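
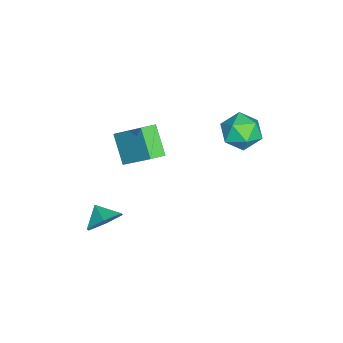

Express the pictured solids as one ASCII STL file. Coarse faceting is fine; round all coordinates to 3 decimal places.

solid 
facet normal -0.717 0.637 -0.283
outer loop
vertex -0.21 -1.009 2.879
vertex 0.8 -0.361 1.777
vertex -0.888 -2.417 1.431
endloop
endfacet
facet normal -0.620 -0.397 0.677
outer loop
vertex -0.3 -2.939 1.663
vertex -0.21 -1.009 2.879
vertex -0.888 -2.417 1.431
endloop
endfacet
facet normal -0.717 0.637 -0.283
outer loop
vertex -0.888 -2.417 1.431
vertex 0.8 -0.361 1.777
vertex 0.122 -1.769 0.329
endloop
endfacet
facet normal -0.318 -0.661 -0.680
outer loop
vertex 0.122 -1.769 0.329
vertex -0.3 -2.939 1.663
vertex -0.888 -2.417 1.431
endloop
endfacet
facet normal 0.318 0.661 0.680
outer loop
vertex -0.21 -1.009 2.879
vertex 1.388 -0.883 2.009
vertex 0.8 -0.361 1.777
endloop
endfacet
facet normal -0.620 -0.397 0.677
outer loop
vertex 0.378 -1.531 3.111
vertex -0.21 -1.009 2.879
vertex -0.3 -2.939 1.663
endloop
endfacet
facet normal 0.318 0.661 0.680
outer loop
vertex 0.378 -1.531 3.111
vertex 1.388 -0.883 2.009
vertex -0.21 -1.009 2.879
endloop
endfacet
facet normal 0.620 0.397 -0.677
outer loop
vertex 0.8 -0.361 1.777
vertex 1.388 -0.883 2.009
vertex 0.122 -1.769 0.329
endloop
endfacet
facet normal -0.318 -0.661 -0.680
outer loop
vertex 0.71 -2.291 0.561
vertex -0.3 -2.939 1.663
vertex 0.122 -1.769 0.329
endloop
endfacet
facet normal 0.620 0.397 -0.677
outer loop
vertex 0.122 -1.769 0.329
vertex 1.388 -0.883 2.009
vertex 0.71 -2.291 0.561
endloop
endfacet
facet normal 0.717 -0.637 0.283
outer loop
vertex 0.71 -2.291 0.561
vertex 0.378 -1.531 3.111
vertex -0.3 -2.939 1.663
endloop
endfacet
facet normal 0.717 -0.637 0.283
outer loop
vertex 1.388 -0.883 2.009
vertex 0.378 -1.531 3.111
vertex 0.71 -2.291 0.561
endloop
endfacet
facet normal -0.273 0.918 0.287
outer loop
vertex -2.275 3.388 0.687
vertex -3.198 3.002 1.043
vertex -2.357 3.05 1.69
endloop
endfacet
facet normal 0.434 0.842 0.319
outer loop
vertex -2.275 3.388 0.687
vertex -2.357 3.05 1.69
vertex -1.491 2.819 1.121
endloop
endfacet
facet normal 0.668 0.666 -0.333
outer loop
vertex -2.275 3.388 0.687
vertex -1.491 2.819 1.121
vertex -1.797 2.627 0.122
endloop
endfacet
facet normal 0.103 0.634 -0.767
outer loop
vertex -2.275 3.388 0.687
vertex -1.797 2.627 0.122
vertex -2.851 2.74 0.074
endloop
endfacet
facet normal -0.478 0.789 -0.385
outer loop
vertex -2.275 3.388 0.687
vertex -2.851 2.74 0.074
vertex -3.198 3.002 1.043
endloop
endfacet
facet normal 0.578 0.299 0.759
outer loop
vertex -1.491 2.819 1.121
vertex -2.357 3.05 1.69
vertex -1.929 2.08 1.746
endloop
endfacet
facet normal -0.568 0.421 0.707
outer loop
vertex -2.357 3.05 1.69
vertex -3.198 3.002 1.043
vertex -2.983 2.193 1.698
endloop
endfacet
facet normal -0.900 0.212 -0.380
outer loop
vertex -3.198 3.002 1.043
vertex -2.851 2.74 0.074
vertex -3.289 2.001 0.699
endloop
endfacet
facet normal 0.041 -0.039 -0.998
outer loop
vertex -2.851 2.74 0.074
vertex -1.797 2.627 0.122
vertex -2.423 1.77 0.13
endloop
endfacet
facet normal 0.955 0.015 -0.295
outer loop
vertex -1.797 2.627 0.122
vertex -1.491 2.819 1.121
vertex -1.582 1.818 0.777
endloop
endfacet
facet normal -0.103 -0.634 0.767
outer loop
vertex -2.505 1.432 1.133
vertex -1.929 2.08 1.746
vertex -2.983 2.193 1.698
endloop
endfacet
facet normal -0.668 -0.666 0.333
outer loop
vertex -2.505 1.432 1.133
vertex -2.983 2.193 1.698
vertex -3.289 2.001 0.699
endloop
endfacet
facet normal -0.434 -0.842 -0.319
outer loop
vertex -2.505 1.432 1.133
vertex -3.289 2.001 0.699
vertex -2.423 1.77 0.13
endloop
endfacet
facet normal 0.273 -0.918 -0.287
outer loop
vertex -2.505 1.432 1.133
vertex -2.423 1.77 0.13
vertex -1.582 1.818 0.777
endloop
endfacet
facet normal 0.478 -0.789 0.385
outer loop
vertex -2.505 1.432 1.133
vertex -1.582 1.818 0.777
vertex -1.929 2.08 1.746
endloop
endfacet
facet normal -0.041 0.039 0.998
outer loop
vertex -2.983 2.193 1.698
vertex -1.929 2.08 1.746
vertex -2.357 3.05 1.69
endloop
endfacet
facet normal -0.955 -0.015 0.295
outer loop
vertex -3.289 2.001 0.699
vertex -2.983 2.193 1.698
vertex -3.198 3.002 1.043
endloop
endfacet
facet normal -0.578 -0.299 -0.759
outer loop
vertex -2.423 1.77 0.13
vertex -3.289 2.001 0.699
vertex -2.851 2.74 0.074
endloop
endfacet
facet normal 0.568 -0.421 -0.707
outer loop
vertex -1.582 1.818 0.777
vertex -2.423 1.77 0.13
vertex -1.797 2.627 0.122
endloop
endfacet
facet normal 0.900 -0.212 0.380
outer loop
vertex -1.929 2.08 1.746
vertex -1.582 1.818 0.777
vertex -1.491 2.819 1.121
endloop
endfacet
facet normal 0.598 0.606 -0.525
outer loop
vertex 1.893 -3.709 -3.431
vertex 1.132 -3.074 -3.565
vertex 1.731 -2.976 -2.77
endloop
endfacet
facet normal 0.207 -0.630 0.749
outer loop
vertex 1.893 -3.709 -3.431
vertex 1.731 -2.976 -2.77
vertex 0.528 -3.686 -3.035
endloop
endfacet
facet normal 0.598 0.606 -0.525
outer loop
vertex 1.731 -2.976 -2.77
vertex 1.132 -3.074 -3.565
vertex 0.969 -2.341 -2.905
endloop
endfacet
facet normal -0.198 -0.030 0.980
outer loop
vertex 1.731 -2.976 -2.77
vertex 0.969 -2.341 -2.905
vertex 0.528 -3.686 -3.035
endloop
endfacet
facet normal 0.598 0.606 -0.525
outer loop
vertex 0.969 -2.341 -2.905
vertex 1.132 -3.074 -3.565
vertex 0.371 -2.44 -3.7
endloop
endfacet
facet normal -0.794 0.205 0.572
outer loop
vertex 0.969 -2.341 -2.905
vertex 0.371 -2.44 -3.7
vertex 0.528 -3.686 -3.035
endloop
endfacet
facet normal 0.598 0.605 -0.526
outer loop
vertex 0.371 -2.44 -3.7
vertex 1.132 -3.074 -3.565
vertex 0.533 -3.173 -4.36
endloop
endfacet
facet normal -0.985 -0.159 -0.065
outer loop
vertex 0.371 -2.44 -3.7
vertex 0.533 -3.173 -4.36
vertex 0.528 -3.686 -3.035
endloop
endfacet
facet normal 0.597 0.606 -0.525
outer loop
vertex 0.533 -3.173 -4.36
vertex 1.132 -3.074 -3.565
vertex 1.294 -3.807 -4.226
endloop
endfacet
facet normal -0.580 -0.759 -0.296
outer loop
vertex 0.533 -3.173 -4.36
vertex 1.294 -3.807 -4.226
vertex 0.528 -3.686 -3.035
endloop
endfacet
facet normal 0.598 0.606 -0.525
outer loop
vertex 1.294 -3.807 -4.226
vertex 1.132 -3.074 -3.565
vertex 1.893 -3.709 -3.431
endloop
endfacet
facet normal 0.015 -0.994 0.111
outer loop
vertex 1.294 -3.807 -4.226
vertex 1.893 -3.709 -3.431
vertex 0.528 -3.686 -3.035
endloop
endfacet

endsolid


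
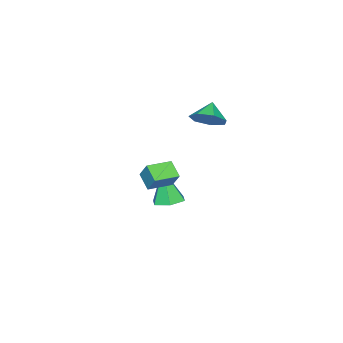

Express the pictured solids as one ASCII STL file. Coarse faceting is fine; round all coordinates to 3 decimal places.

solid 
facet normal 0.138 0.271 -0.952
outer loop
vertex 1.68 -0.801 -3.999
vertex 0.811 -0.442 -4.023
vertex 1.536 0.097 -3.764
endloop
endfacet
facet normal 0.869 0.010 0.495
outer loop
vertex 1.68 -0.801 -3.999
vertex 1.536 0.097 -3.764
vertex 0.509 -1.038 -1.937
endloop
endfacet
facet normal 0.138 0.272 -0.952
outer loop
vertex 1.536 0.097 -3.764
vertex 0.811 -0.442 -4.023
vertex 0.668 0.456 -3.787
endloop
endfacet
facet normal 0.287 0.733 0.617
outer loop
vertex 1.536 0.097 -3.764
vertex 0.668 0.456 -3.787
vertex 0.509 -1.038 -1.937
endloop
endfacet
facet normal 0.138 0.272 -0.952
outer loop
vertex 0.668 0.456 -3.787
vertex 0.811 -0.442 -4.023
vertex -0.057 -0.083 -4.046
endloop
endfacet
facet normal -0.630 0.630 0.454
outer loop
vertex 0.668 0.456 -3.787
vertex -0.057 -0.083 -4.046
vertex 0.509 -1.038 -1.937
endloop
endfacet
facet normal 0.138 0.272 -0.952
outer loop
vertex -0.057 -0.083 -4.046
vertex 0.811 -0.442 -4.023
vertex 0.087 -0.982 -4.282
endloop
endfacet
facet normal -0.965 -0.199 0.169
outer loop
vertex -0.057 -0.083 -4.046
vertex 0.087 -0.982 -4.282
vertex 0.509 -1.038 -1.937
endloop
endfacet
facet normal 0.138 0.272 -0.952
outer loop
vertex 0.087 -0.982 -4.282
vertex 0.811 -0.442 -4.023
vertex 0.955 -1.341 -4.259
endloop
endfacet
facet normal -0.383 -0.923 0.047
outer loop
vertex 0.087 -0.982 -4.282
vertex 0.955 -1.341 -4.259
vertex 0.509 -1.038 -1.937
endloop
endfacet
facet normal 0.139 0.272 -0.952
outer loop
vertex 0.955 -1.341 -4.259
vertex 0.811 -0.442 -4.023
vertex 1.68 -0.801 -3.999
endloop
endfacet
facet normal 0.535 -0.819 0.210
outer loop
vertex 0.955 -1.341 -4.259
vertex 1.68 -0.801 -3.999
vertex 0.509 -1.038 -1.937
endloop
endfacet
facet normal -0.874 0.479 -0.077
outer loop
vertex 3.146 1.182 0.912
vertex 3.633 1.977 0.329
vertex 2.917 0.609 -0.059
endloop
endfacet
facet normal -0.443 -0.722 0.531
outer loop
vertex 4.167 -0.077 0.051
vertex 3.146 1.182 0.912
vertex 2.917 0.609 -0.059
endloop
endfacet
facet normal -0.874 0.480 -0.078
outer loop
vertex 2.917 0.609 -0.059
vertex 3.633 1.977 0.329
vertex 3.405 1.404 -0.642
endloop
endfacet
facet normal -0.199 -0.497 -0.844
outer loop
vertex 3.405 1.404 -0.642
vertex 4.167 -0.077 0.051
vertex 2.917 0.609 -0.059
endloop
endfacet
facet normal 0.199 0.497 0.844
outer loop
vertex 3.146 1.182 0.912
vertex 4.883 1.291 0.439
vertex 3.633 1.977 0.329
endloop
endfacet
facet normal -0.444 -0.722 0.530
outer loop
vertex 4.395 0.496 1.022
vertex 3.146 1.182 0.912
vertex 4.167 -0.077 0.051
endloop
endfacet
facet normal 0.199 0.497 0.845
outer loop
vertex 4.395 0.496 1.022
vertex 4.883 1.291 0.439
vertex 3.146 1.182 0.912
endloop
endfacet
facet normal 0.443 0.723 -0.530
outer loop
vertex 3.633 1.977 0.329
vertex 4.883 1.291 0.439
vertex 3.405 1.404 -0.642
endloop
endfacet
facet normal -0.199 -0.497 -0.844
outer loop
vertex 4.654 0.718 -0.532
vertex 4.167 -0.077 0.051
vertex 3.405 1.404 -0.642
endloop
endfacet
facet normal 0.443 0.722 -0.531
outer loop
vertex 3.405 1.404 -0.642
vertex 4.883 1.291 0.439
vertex 4.654 0.718 -0.532
endloop
endfacet
facet normal 0.874 -0.479 0.077
outer loop
vertex 4.654 0.718 -0.532
vertex 4.395 0.496 1.022
vertex 4.167 -0.077 0.051
endloop
endfacet
facet normal 0.874 -0.480 0.077
outer loop
vertex 4.883 1.291 0.439
vertex 4.395 0.496 1.022
vertex 4.654 0.718 -0.532
endloop
endfacet
facet normal 0.738 0.226 -0.636
outer loop
vertex 2.224 2.136 4.257
vertex 1.543 2.366 3.549
vertex 1.957 2.97 4.244
endloop
endfacet
facet normal 0.034 0.026 0.999
outer loop
vertex 2.224 2.136 4.257
vertex 1.957 2.97 4.244
vertex 0.657 2.094 4.311
endloop
endfacet
facet normal 0.737 0.227 -0.636
outer loop
vertex 1.957 2.97 4.244
vertex 1.543 2.366 3.549
vertex 1.377 3.35 3.707
endloop
endfacet
facet normal -0.337 0.558 0.759
outer loop
vertex 1.957 2.97 4.244
vertex 1.377 3.35 3.707
vertex 0.657 2.094 4.311
endloop
endfacet
facet normal 0.737 0.227 -0.636
outer loop
vertex 1.377 3.35 3.707
vertex 1.543 2.366 3.549
vertex 0.922 2.989 3.051
endloop
endfacet
facet normal -0.790 0.566 0.236
outer loop
vertex 1.377 3.35 3.707
vertex 0.922 2.989 3.051
vertex 0.657 2.094 4.311
endloop
endfacet
facet normal 0.738 0.227 -0.635
outer loop
vertex 0.922 2.989 3.051
vertex 1.543 2.366 3.549
vertex 0.935 2.159 2.769
endloop
endfacet
facet normal -0.983 0.044 -0.175
outer loop
vertex 0.922 2.989 3.051
vertex 0.935 2.159 2.769
vertex 0.657 2.094 4.311
endloop
endfacet
facet normal 0.738 0.227 -0.635
outer loop
vertex 0.935 2.159 2.769
vertex 1.543 2.366 3.549
vertex 1.405 1.485 3.074
endloop
endfacet
facet normal -0.772 -0.613 -0.165
outer loop
vertex 0.935 2.159 2.769
vertex 1.405 1.485 3.074
vertex 0.657 2.094 4.311
endloop
endfacet
facet normal 0.738 0.227 -0.635
outer loop
vertex 1.405 1.485 3.074
vertex 1.543 2.366 3.549
vertex 1.979 1.475 3.737
endloop
endfacet
facet normal -0.315 -0.913 0.259
outer loop
vertex 1.405 1.485 3.074
vertex 1.979 1.475 3.737
vertex 0.657 2.094 4.311
endloop
endfacet
facet normal 0.738 0.227 -0.636
outer loop
vertex 1.979 1.475 3.737
vertex 1.543 2.366 3.549
vertex 2.224 2.136 4.257
endloop
endfacet
facet normal 0.044 -0.628 0.777
outer loop
vertex 1.979 1.475 3.737
vertex 2.224 2.136 4.257
vertex 0.657 2.094 4.311
endloop
endfacet

endsolid


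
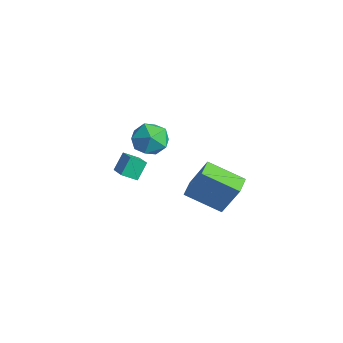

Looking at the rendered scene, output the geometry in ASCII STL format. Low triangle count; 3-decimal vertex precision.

solid 
facet normal -0.898 0.184 -0.399
outer loop
vertex -3.398 1.574 -0.269
vertex -3.025 2.338 -0.756
vertex -3.135 0.856 -1.194
endloop
endfacet
facet normal -0.380 -0.780 0.497
outer loop
vertex -1.895 0.602 -0.644
vertex -3.398 1.574 -0.269
vertex -3.135 0.856 -1.194
endloop
endfacet
facet normal -0.898 0.184 -0.399
outer loop
vertex -3.135 0.856 -1.194
vertex -3.025 2.338 -0.756
vertex -2.762 1.62 -1.681
endloop
endfacet
facet normal 0.219 -0.598 -0.771
outer loop
vertex -2.762 1.62 -1.681
vertex -1.895 0.602 -0.644
vertex -3.135 0.856 -1.194
endloop
endfacet
facet normal -0.219 0.598 0.771
outer loop
vertex -3.398 1.574 -0.269
vertex -1.785 2.084 -0.206
vertex -3.025 2.338 -0.756
endloop
endfacet
facet normal -0.380 -0.780 0.497
outer loop
vertex -2.158 1.32 0.281
vertex -3.398 1.574 -0.269
vertex -1.895 0.602 -0.644
endloop
endfacet
facet normal -0.219 0.598 0.771
outer loop
vertex -2.158 1.32 0.281
vertex -1.785 2.084 -0.206
vertex -3.398 1.574 -0.269
endloop
endfacet
facet normal 0.380 0.780 -0.497
outer loop
vertex -3.025 2.338 -0.756
vertex -1.785 2.084 -0.206
vertex -2.762 1.62 -1.681
endloop
endfacet
facet normal 0.219 -0.598 -0.771
outer loop
vertex -1.522 1.366 -1.131
vertex -1.895 0.602 -0.644
vertex -2.762 1.62 -1.681
endloop
endfacet
facet normal 0.380 0.780 -0.497
outer loop
vertex -2.762 1.62 -1.681
vertex -1.785 2.084 -0.206
vertex -1.522 1.366 -1.131
endloop
endfacet
facet normal 0.898 -0.184 0.399
outer loop
vertex -1.522 1.366 -1.131
vertex -2.158 1.32 0.281
vertex -1.895 0.602 -0.644
endloop
endfacet
facet normal 0.898 -0.184 0.399
outer loop
vertex -1.785 2.084 -0.206
vertex -2.158 1.32 0.281
vertex -1.522 1.366 -1.131
endloop
endfacet
facet normal -0.641 -0.629 0.440
outer loop
vertex 3.673 2.015 2.725
vertex 2.918 2.827 2.786
vertex 2.918 1.455 0.825
endloop
endfacet
facet normal 0.680 -0.731 -0.055
outer loop
vertex 4.302 2.813 -0.126
vertex 3.673 2.015 2.725
vertex 2.918 1.455 0.825
endloop
endfacet
facet normal -0.640 -0.629 0.440
outer loop
vertex 2.918 1.455 0.825
vertex 2.918 2.827 2.786
vertex 2.163 2.266 0.886
endloop
endfacet
facet normal -0.356 -0.264 -0.896
outer loop
vertex 2.163 2.266 0.886
vertex 4.302 2.813 -0.126
vertex 2.918 1.455 0.825
endloop
endfacet
facet normal 0.357 0.264 0.896
outer loop
vertex 3.673 2.015 2.725
vertex 4.302 4.185 1.835
vertex 2.918 2.827 2.786
endloop
endfacet
facet normal 0.680 -0.731 -0.055
outer loop
vertex 5.057 3.374 1.774
vertex 3.673 2.015 2.725
vertex 4.302 2.813 -0.126
endloop
endfacet
facet normal 0.356 0.264 0.896
outer loop
vertex 5.057 3.374 1.774
vertex 4.302 4.185 1.835
vertex 3.673 2.015 2.725
endloop
endfacet
facet normal -0.680 0.731 0.054
outer loop
vertex 2.918 2.827 2.786
vertex 4.302 4.185 1.835
vertex 2.163 2.266 0.886
endloop
endfacet
facet normal -0.356 -0.264 -0.896
outer loop
vertex 3.547 3.625 -0.065
vertex 4.302 2.813 -0.126
vertex 2.163 2.266 0.886
endloop
endfacet
facet normal -0.680 0.731 0.055
outer loop
vertex 2.163 2.266 0.886
vertex 4.302 4.185 1.835
vertex 3.547 3.625 -0.065
endloop
endfacet
facet normal 0.641 0.629 -0.440
outer loop
vertex 3.547 3.625 -0.065
vertex 5.057 3.374 1.774
vertex 4.302 2.813 -0.126
endloop
endfacet
facet normal 0.641 0.629 -0.440
outer loop
vertex 4.302 4.185 1.835
vertex 5.057 3.374 1.774
vertex 3.547 3.625 -0.065
endloop
endfacet
facet normal 0.275 0.090 0.957
outer loop
vertex 0.159 2.068 3.762
vertex -0.546 1.237 4.042
vertex 0.517 1.002 3.759
endloop
endfacet
facet normal 0.809 0.270 0.521
outer loop
vertex 0.159 2.068 3.762
vertex 0.517 1.002 3.759
vertex 0.819 1.699 2.929
endloop
endfacet
facet normal 0.584 0.805 0.106
outer loop
vertex 0.159 2.068 3.762
vertex 0.819 1.699 2.929
vertex -0.058 2.366 2.699
endloop
endfacet
facet normal -0.090 0.954 0.286
outer loop
vertex 0.159 2.068 3.762
vertex -0.058 2.366 2.699
vertex -0.902 2.08 3.387
endloop
endfacet
facet normal -0.281 0.512 0.812
outer loop
vertex 0.159 2.068 3.762
vertex -0.902 2.08 3.387
vertex -0.546 1.237 4.042
endloop
endfacet
facet normal 0.952 -0.290 0.103
outer loop
vertex 0.819 1.699 2.929
vertex 0.517 1.002 3.759
vertex 0.522 0.64 2.693
endloop
endfacet
facet normal 0.086 -0.583 0.808
outer loop
vertex 0.517 1.002 3.759
vertex -0.546 1.237 4.042
vertex -0.322 0.354 3.381
endloop
endfacet
facet normal -0.814 0.101 0.572
outer loop
vertex -0.546 1.237 4.042
vertex -0.902 2.08 3.387
vertex -1.199 1.021 3.151
endloop
endfacet
facet normal -0.505 0.817 -0.280
outer loop
vertex -0.902 2.08 3.387
vertex -0.058 2.366 2.699
vertex -0.897 1.718 2.321
endloop
endfacet
facet normal 0.587 0.575 -0.570
outer loop
vertex -0.058 2.366 2.699
vertex 0.819 1.699 2.929
vertex 0.166 1.483 2.038
endloop
endfacet
facet normal 0.090 -0.954 -0.286
outer loop
vertex -0.539 0.652 2.318
vertex 0.522 0.64 2.693
vertex -0.322 0.354 3.381
endloop
endfacet
facet normal -0.584 -0.805 -0.106
outer loop
vertex -0.539 0.652 2.318
vertex -0.322 0.354 3.381
vertex -1.199 1.021 3.151
endloop
endfacet
facet normal -0.809 -0.270 -0.521
outer loop
vertex -0.539 0.652 2.318
vertex -1.199 1.021 3.151
vertex -0.897 1.718 2.321
endloop
endfacet
facet normal -0.275 -0.090 -0.957
outer loop
vertex -0.539 0.652 2.318
vertex -0.897 1.718 2.321
vertex 0.166 1.483 2.038
endloop
endfacet
facet normal 0.281 -0.512 -0.812
outer loop
vertex -0.539 0.652 2.318
vertex 0.166 1.483 2.038
vertex 0.522 0.64 2.693
endloop
endfacet
facet normal 0.505 -0.817 0.280
outer loop
vertex -0.322 0.354 3.381
vertex 0.522 0.64 2.693
vertex 0.517 1.002 3.759
endloop
endfacet
facet normal -0.587 -0.575 0.570
outer loop
vertex -1.199 1.021 3.151
vertex -0.322 0.354 3.381
vertex -0.546 1.237 4.042
endloop
endfacet
facet normal -0.952 0.290 -0.103
outer loop
vertex -0.897 1.718 2.321
vertex -1.199 1.021 3.151
vertex -0.902 2.08 3.387
endloop
endfacet
facet normal -0.086 0.583 -0.808
outer loop
vertex 0.166 1.483 2.038
vertex -0.897 1.718 2.321
vertex -0.058 2.366 2.699
endloop
endfacet
facet normal 0.814 -0.101 -0.572
outer loop
vertex 0.522 0.64 2.693
vertex 0.166 1.483 2.038
vertex 0.819 1.699 2.929
endloop
endfacet

endsolid


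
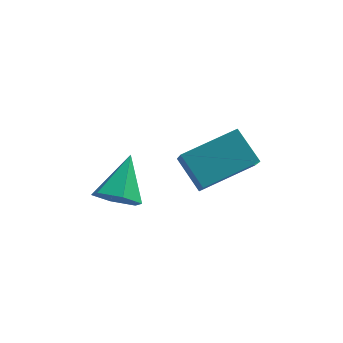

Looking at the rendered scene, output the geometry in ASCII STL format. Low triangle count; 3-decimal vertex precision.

solid 
facet normal -0.846 -0.447 -0.289
outer loop
vertex 1.067 0.377 0.835
vertex 0.917 1.244 -0.066
vertex 1.758 -0.383 -0.011
endloop
endfacet
facet normal 0.119 -0.688 0.715
outer loop
vertex 3.383 0.476 0.546
vertex 1.067 0.377 0.835
vertex 1.758 -0.383 -0.011
endloop
endfacet
facet normal -0.846 -0.447 -0.290
outer loop
vertex 1.758 -0.383 -0.011
vertex 0.917 1.244 -0.066
vertex 1.608 0.485 -0.912
endloop
endfacet
facet normal 0.520 -0.570 -0.636
outer loop
vertex 1.608 0.485 -0.912
vertex 3.383 0.476 0.546
vertex 1.758 -0.383 -0.011
endloop
endfacet
facet normal -0.520 0.571 0.636
outer loop
vertex 1.067 0.377 0.835
vertex 2.542 2.103 0.491
vertex 0.917 1.244 -0.066
endloop
endfacet
facet normal 0.119 -0.689 0.715
outer loop
vertex 2.692 1.235 1.392
vertex 1.067 0.377 0.835
vertex 3.383 0.476 0.546
endloop
endfacet
facet normal -0.519 0.571 0.636
outer loop
vertex 2.692 1.235 1.392
vertex 2.542 2.103 0.491
vertex 1.067 0.377 0.835
endloop
endfacet
facet normal -0.119 0.689 -0.715
outer loop
vertex 0.917 1.244 -0.066
vertex 2.542 2.103 0.491
vertex 1.608 0.485 -0.912
endloop
endfacet
facet normal 0.519 -0.571 -0.636
outer loop
vertex 3.233 1.343 -0.355
vertex 3.383 0.476 0.546
vertex 1.608 0.485 -0.912
endloop
endfacet
facet normal -0.118 0.689 -0.715
outer loop
vertex 1.608 0.485 -0.912
vertex 2.542 2.103 0.491
vertex 3.233 1.343 -0.355
endloop
endfacet
facet normal 0.846 0.447 0.290
outer loop
vertex 3.233 1.343 -0.355
vertex 2.692 1.235 1.392
vertex 3.383 0.476 0.546
endloop
endfacet
facet normal 0.846 0.447 0.290
outer loop
vertex 2.542 2.103 0.491
vertex 2.692 1.235 1.392
vertex 3.233 1.343 -0.355
endloop
endfacet
facet normal -0.203 -0.752 -0.627
outer loop
vertex -0.023 -0.303 -0.886
vertex -0.788 -0.07 -0.918
vertex -0.259 0.223 -1.441
endloop
endfacet
facet normal 0.940 0.332 -0.085
outer loop
vertex -0.023 -0.303 -0.886
vertex -0.259 0.223 -1.441
vertex -0.452 1.17 0.118
endloop
endfacet
facet normal -0.204 -0.752 -0.627
outer loop
vertex -0.259 0.223 -1.441
vertex -0.788 -0.07 -0.918
vertex -1.023 0.456 -1.472
endloop
endfacet
facet normal 0.274 0.837 -0.474
outer loop
vertex -0.259 0.223 -1.441
vertex -1.023 0.456 -1.472
vertex -0.452 1.17 0.118
endloop
endfacet
facet normal -0.204 -0.752 -0.627
outer loop
vertex -1.023 0.456 -1.472
vertex -0.788 -0.07 -0.918
vertex -1.553 0.163 -0.949
endloop
endfacet
facet normal -0.586 0.797 -0.147
outer loop
vertex -1.023 0.456 -1.472
vertex -1.553 0.163 -0.949
vertex -0.452 1.17 0.118
endloop
endfacet
facet normal -0.204 -0.752 -0.626
outer loop
vertex -1.553 0.163 -0.949
vertex -0.788 -0.07 -0.918
vertex -1.317 -0.363 -0.394
endloop
endfacet
facet normal -0.782 0.251 0.570
outer loop
vertex -1.553 0.163 -0.949
vertex -1.317 -0.363 -0.394
vertex -0.452 1.17 0.118
endloop
endfacet
facet normal -0.205 -0.752 -0.627
outer loop
vertex -1.317 -0.363 -0.394
vertex -0.788 -0.07 -0.918
vertex -0.553 -0.597 -0.363
endloop
endfacet
facet normal -0.117 -0.255 0.960
outer loop
vertex -1.317 -0.363 -0.394
vertex -0.553 -0.597 -0.363
vertex -0.452 1.17 0.118
endloop
endfacet
facet normal -0.203 -0.752 -0.628
outer loop
vertex -0.553 -0.597 -0.363
vertex -0.788 -0.07 -0.918
vertex -0.023 -0.303 -0.886
endloop
endfacet
facet normal 0.744 -0.215 0.633
outer loop
vertex -0.553 -0.597 -0.363
vertex -0.023 -0.303 -0.886
vertex -0.452 1.17 0.118
endloop
endfacet

endsolid


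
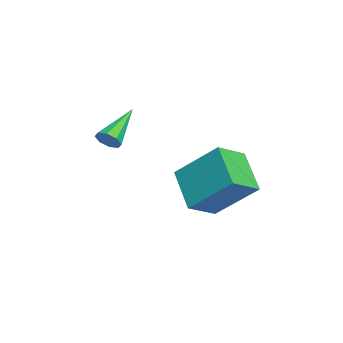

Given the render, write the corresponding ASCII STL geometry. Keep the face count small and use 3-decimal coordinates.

solid 
facet normal 0.775 -0.410 -0.481
outer loop
vertex 1.481 -3.884 1.229
vertex 1.224 -3.866 0.8
vertex 1.536 -3.557 1.039
endloop
endfacet
facet normal 0.397 0.410 0.821
outer loop
vertex 1.481 -3.884 1.229
vertex 1.536 -3.557 1.039
vertex -0.124 -3.154 1.64
endloop
endfacet
facet normal 0.775 -0.409 -0.483
outer loop
vertex 1.536 -3.557 1.039
vertex 1.224 -3.866 0.8
vertex 1.408 -3.41 0.709
endloop
endfacet
facet normal 0.321 0.905 0.279
outer loop
vertex 1.536 -3.557 1.039
vertex 1.408 -3.41 0.709
vertex -0.124 -3.154 1.64
endloop
endfacet
facet normal 0.774 -0.409 -0.483
outer loop
vertex 1.408 -3.41 0.709
vertex 1.224 -3.866 0.8
vertex 1.172 -3.531 0.433
endloop
endfacet
facet normal -0.061 0.932 -0.357
outer loop
vertex 1.408 -3.41 0.709
vertex 1.172 -3.531 0.433
vertex -0.124 -3.154 1.64
endloop
endfacet
facet normal 0.775 -0.408 -0.482
outer loop
vertex 1.172 -3.531 0.433
vertex 1.224 -3.866 0.8
vertex 0.967 -3.848 0.372
endloop
endfacet
facet normal -0.522 0.474 -0.709
outer loop
vertex 1.172 -3.531 0.433
vertex 0.967 -3.848 0.372
vertex -0.124 -3.154 1.64
endloop
endfacet
facet normal 0.775 -0.409 -0.482
outer loop
vertex 0.967 -3.848 0.372
vertex 1.224 -3.866 0.8
vertex 0.912 -4.176 0.562
endloop
endfacet
facet normal -0.794 -0.199 -0.574
outer loop
vertex 0.967 -3.848 0.372
vertex 0.912 -4.176 0.562
vertex -0.124 -3.154 1.64
endloop
endfacet
facet normal 0.775 -0.410 -0.482
outer loop
vertex 0.912 -4.176 0.562
vertex 1.224 -3.866 0.8
vertex 1.04 -4.322 0.892
endloop
endfacet
facet normal -0.717 -0.696 -0.030
outer loop
vertex 0.912 -4.176 0.562
vertex 1.04 -4.322 0.892
vertex -0.124 -3.154 1.64
endloop
endfacet
facet normal 0.774 -0.410 -0.482
outer loop
vertex 1.04 -4.322 0.892
vertex 1.224 -3.866 0.8
vertex 1.276 -4.201 1.168
endloop
endfacet
facet normal -0.336 -0.722 0.604
outer loop
vertex 1.04 -4.322 0.892
vertex 1.276 -4.201 1.168
vertex -0.124 -3.154 1.64
endloop
endfacet
facet normal 0.775 -0.409 -0.482
outer loop
vertex 1.276 -4.201 1.168
vertex 1.224 -3.866 0.8
vertex 1.481 -3.884 1.229
endloop
endfacet
facet normal 0.125 -0.265 0.956
outer loop
vertex 1.276 -4.201 1.168
vertex 1.481 -3.884 1.229
vertex -0.124 -3.154 1.64
endloop
endfacet
facet normal -0.793 -0.298 0.532
outer loop
vertex 2.633 -0.205 1.266
vertex 1.883 0.637 0.62
vertex 2.234 -1.629 -0.125
endloop
endfacet
facet normal 0.577 -0.648 0.497
outer loop
vertex 3.597 -1.117 -1.04
vertex 2.633 -0.205 1.266
vertex 2.234 -1.629 -0.125
endloop
endfacet
facet normal -0.793 -0.298 0.532
outer loop
vertex 2.234 -1.629 -0.125
vertex 1.883 0.637 0.62
vertex 1.484 -0.787 -0.771
endloop
endfacet
facet normal -0.197 -0.701 -0.685
outer loop
vertex 1.484 -0.787 -0.771
vertex 3.597 -1.117 -1.04
vertex 2.234 -1.629 -0.125
endloop
endfacet
facet normal 0.197 0.701 0.685
outer loop
vertex 2.633 -0.205 1.266
vertex 3.246 1.149 -0.295
vertex 1.883 0.637 0.62
endloop
endfacet
facet normal 0.577 -0.648 0.497
outer loop
vertex 3.996 0.307 0.351
vertex 2.633 -0.205 1.266
vertex 3.597 -1.117 -1.04
endloop
endfacet
facet normal 0.197 0.701 0.685
outer loop
vertex 3.996 0.307 0.351
vertex 3.246 1.149 -0.295
vertex 2.633 -0.205 1.266
endloop
endfacet
facet normal -0.577 0.648 -0.497
outer loop
vertex 1.883 0.637 0.62
vertex 3.246 1.149 -0.295
vertex 1.484 -0.787 -0.771
endloop
endfacet
facet normal -0.197 -0.701 -0.685
outer loop
vertex 2.847 -0.275 -1.686
vertex 3.597 -1.117 -1.04
vertex 1.484 -0.787 -0.771
endloop
endfacet
facet normal -0.577 0.648 -0.497
outer loop
vertex 1.484 -0.787 -0.771
vertex 3.246 1.149 -0.295
vertex 2.847 -0.275 -1.686
endloop
endfacet
facet normal 0.793 0.298 -0.532
outer loop
vertex 2.847 -0.275 -1.686
vertex 3.996 0.307 0.351
vertex 3.597 -1.117 -1.04
endloop
endfacet
facet normal 0.793 0.298 -0.532
outer loop
vertex 3.246 1.149 -0.295
vertex 3.996 0.307 0.351
vertex 2.847 -0.275 -1.686
endloop
endfacet

endsolid


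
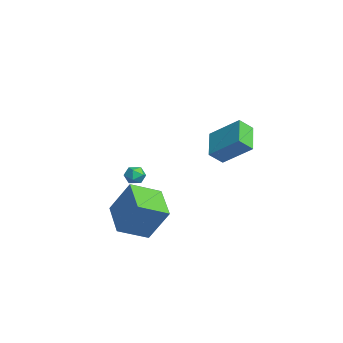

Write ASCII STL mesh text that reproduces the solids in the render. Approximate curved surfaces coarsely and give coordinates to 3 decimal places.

solid 
facet normal -0.669 0.227 0.708
outer loop
vertex -3.695 -1.227 -3.124
vertex -3.468 -1.723 -2.75
vertex -3.203 -1.118 -2.694
endloop
endfacet
facet normal -0.477 0.810 0.341
outer loop
vertex -3.695 -1.227 -3.124
vertex -3.203 -1.118 -2.694
vertex -3.179 -0.849 -3.299
endloop
endfacet
facet normal -0.628 0.697 -0.346
outer loop
vertex -3.695 -1.227 -3.124
vertex -3.179 -0.849 -3.299
vertex -3.429 -1.287 -3.728
endloop
endfacet
facet normal -0.913 0.046 -0.406
outer loop
vertex -3.695 -1.227 -3.124
vertex -3.429 -1.287 -3.728
vertex -3.607 -1.828 -3.389
endloop
endfacet
facet normal -0.938 -0.245 0.244
outer loop
vertex -3.695 -1.227 -3.124
vertex -3.607 -1.828 -3.389
vertex -3.468 -1.723 -2.75
endloop
endfacet
facet normal 0.229 0.886 0.403
outer loop
vertex -3.179 -0.849 -3.299
vertex -3.203 -1.118 -2.694
vertex -2.633 -1.112 -3.031
endloop
endfacet
facet normal -0.082 -0.056 0.995
outer loop
vertex -3.203 -1.118 -2.694
vertex -3.468 -1.723 -2.75
vertex -2.811 -1.653 -2.692
endloop
endfacet
facet normal -0.516 -0.820 0.247
outer loop
vertex -3.468 -1.723 -2.75
vertex -3.607 -1.828 -3.389
vertex -3.061 -2.091 -3.121
endloop
endfacet
facet normal -0.474 -0.350 -0.808
outer loop
vertex -3.607 -1.828 -3.389
vertex -3.429 -1.287 -3.728
vertex -3.037 -1.822 -3.726
endloop
endfacet
facet normal -0.012 0.703 -0.711
outer loop
vertex -3.429 -1.287 -3.728
vertex -3.179 -0.849 -3.299
vertex -2.772 -1.217 -3.67
endloop
endfacet
facet normal 0.913 -0.046 0.406
outer loop
vertex -2.545 -1.713 -3.296
vertex -2.633 -1.112 -3.031
vertex -2.811 -1.653 -2.692
endloop
endfacet
facet normal 0.628 -0.697 0.346
outer loop
vertex -2.545 -1.713 -3.296
vertex -2.811 -1.653 -2.692
vertex -3.061 -2.091 -3.121
endloop
endfacet
facet normal 0.477 -0.810 -0.341
outer loop
vertex -2.545 -1.713 -3.296
vertex -3.061 -2.091 -3.121
vertex -3.037 -1.822 -3.726
endloop
endfacet
facet normal 0.669 -0.227 -0.708
outer loop
vertex -2.545 -1.713 -3.296
vertex -3.037 -1.822 -3.726
vertex -2.772 -1.217 -3.67
endloop
endfacet
facet normal 0.938 0.245 -0.244
outer loop
vertex -2.545 -1.713 -3.296
vertex -2.772 -1.217 -3.67
vertex -2.633 -1.112 -3.031
endloop
endfacet
facet normal 0.474 0.350 0.808
outer loop
vertex -2.811 -1.653 -2.692
vertex -2.633 -1.112 -3.031
vertex -3.203 -1.118 -2.694
endloop
endfacet
facet normal 0.012 -0.703 0.711
outer loop
vertex -3.061 -2.091 -3.121
vertex -2.811 -1.653 -2.692
vertex -3.468 -1.723 -2.75
endloop
endfacet
facet normal -0.229 -0.886 -0.403
outer loop
vertex -3.037 -1.822 -3.726
vertex -3.061 -2.091 -3.121
vertex -3.607 -1.828 -3.389
endloop
endfacet
facet normal 0.082 0.056 -0.995
outer loop
vertex -2.772 -1.217 -3.67
vertex -3.037 -1.822 -3.726
vertex -3.429 -1.287 -3.728
endloop
endfacet
facet normal 0.516 0.820 -0.247
outer loop
vertex -2.633 -1.112 -3.031
vertex -2.772 -1.217 -3.67
vertex -3.179 -0.849 -3.299
endloop
endfacet
facet normal -0.508 -0.619 -0.599
outer loop
vertex 1.843 1.239 -0.05
vertex 0.295 1.691 0.795
vertex 1.699 2.013 -0.728
endloop
endfacet
facet normal 0.850 -0.248 -0.464
outer loop
vertex 2.745 3.289 0.505
vertex 1.843 1.239 -0.05
vertex 1.699 2.013 -0.728
endloop
endfacet
facet normal -0.508 -0.619 -0.599
outer loop
vertex 1.699 2.013 -0.728
vertex 0.295 1.691 0.795
vertex 0.151 2.466 0.116
endloop
endfacet
facet normal -0.138 0.744 -0.653
outer loop
vertex 0.151 2.466 0.116
vertex 2.745 3.289 0.505
vertex 1.699 2.013 -0.728
endloop
endfacet
facet normal 0.139 -0.745 0.653
outer loop
vertex 1.843 1.239 -0.05
vertex 1.341 2.967 2.028
vertex 0.295 1.691 0.795
endloop
endfacet
facet normal 0.850 -0.249 -0.464
outer loop
vertex 2.889 2.514 1.184
vertex 1.843 1.239 -0.05
vertex 2.745 3.289 0.505
endloop
endfacet
facet normal 0.138 -0.745 0.653
outer loop
vertex 2.889 2.514 1.184
vertex 1.341 2.967 2.028
vertex 1.843 1.239 -0.05
endloop
endfacet
facet normal -0.850 0.249 0.464
outer loop
vertex 0.295 1.691 0.795
vertex 1.341 2.967 2.028
vertex 0.151 2.466 0.116
endloop
endfacet
facet normal -0.139 0.745 -0.652
outer loop
vertex 1.197 3.741 1.35
vertex 2.745 3.289 0.505
vertex 0.151 2.466 0.116
endloop
endfacet
facet normal -0.850 0.248 0.464
outer loop
vertex 0.151 2.466 0.116
vertex 1.341 2.967 2.028
vertex 1.197 3.741 1.35
endloop
endfacet
facet normal 0.508 0.619 0.599
outer loop
vertex 1.197 3.741 1.35
vertex 2.889 2.514 1.184
vertex 2.745 3.289 0.505
endloop
endfacet
facet normal 0.508 0.619 0.599
outer loop
vertex 1.341 2.967 2.028
vertex 2.889 2.514 1.184
vertex 1.197 3.741 1.35
endloop
endfacet
facet normal -0.304 -0.419 -0.855
outer loop
vertex 4.207 -4.028 -3.821
vertex 2.172 -3.96 -3.13
vertex 4.012 -2.386 -4.557
endloop
endfacet
facet normal 0.947 -0.031 -0.321
outer loop
vertex 4.668 -1.48 -2.71
vertex 4.207 -4.028 -3.821
vertex 4.012 -2.386 -4.557
endloop
endfacet
facet normal -0.304 -0.420 -0.855
outer loop
vertex 4.012 -2.386 -4.557
vertex 2.172 -3.96 -3.13
vertex 1.977 -2.319 -3.867
endloop
endfacet
facet normal -0.108 0.907 -0.407
outer loop
vertex 1.977 -2.319 -3.867
vertex 4.668 -1.48 -2.71
vertex 4.012 -2.386 -4.557
endloop
endfacet
facet normal 0.108 -0.907 0.407
outer loop
vertex 4.207 -4.028 -3.821
vertex 2.828 -3.054 -1.283
vertex 2.172 -3.96 -3.13
endloop
endfacet
facet normal 0.947 -0.031 -0.321
outer loop
vertex 4.863 -3.121 -1.973
vertex 4.207 -4.028 -3.821
vertex 4.668 -1.48 -2.71
endloop
endfacet
facet normal 0.108 -0.907 0.407
outer loop
vertex 4.863 -3.121 -1.973
vertex 2.828 -3.054 -1.283
vertex 4.207 -4.028 -3.821
endloop
endfacet
facet normal -0.947 0.032 0.321
outer loop
vertex 2.172 -3.96 -3.13
vertex 2.828 -3.054 -1.283
vertex 1.977 -2.319 -3.867
endloop
endfacet
facet normal -0.108 0.907 -0.407
outer loop
vertex 2.633 -1.412 -2.019
vertex 4.668 -1.48 -2.71
vertex 1.977 -2.319 -3.867
endloop
endfacet
facet normal -0.947 0.031 0.321
outer loop
vertex 1.977 -2.319 -3.867
vertex 2.828 -3.054 -1.283
vertex 2.633 -1.412 -2.019
endloop
endfacet
facet normal 0.304 0.420 0.855
outer loop
vertex 2.633 -1.412 -2.019
vertex 4.863 -3.121 -1.973
vertex 4.668 -1.48 -2.71
endloop
endfacet
facet normal 0.304 0.420 0.855
outer loop
vertex 2.828 -3.054 -1.283
vertex 4.863 -3.121 -1.973
vertex 2.633 -1.412 -2.019
endloop
endfacet

endsolid


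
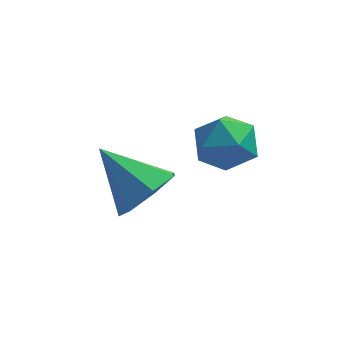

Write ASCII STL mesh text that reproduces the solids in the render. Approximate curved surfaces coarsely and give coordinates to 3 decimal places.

solid 
facet normal 0.706 -0.378 -0.599
outer loop
vertex -2.345 -1.548 -3.659
vertex -2.918 -2.305 -3.856
vertex -2.857 -1.456 -4.32
endloop
endfacet
facet normal 0.022 0.992 0.121
outer loop
vertex -2.345 -1.548 -3.659
vertex -2.857 -1.456 -4.32
vertex -4.202 -1.615 -2.764
endloop
endfacet
facet normal 0.705 -0.378 -0.600
outer loop
vertex -2.857 -1.456 -4.32
vertex -2.918 -2.305 -3.856
vertex -3.416 -2.003 -4.632
endloop
endfacet
facet normal -0.530 0.758 -0.380
outer loop
vertex -2.857 -1.456 -4.32
vertex -3.416 -2.003 -4.632
vertex -4.202 -1.615 -2.764
endloop
endfacet
facet normal 0.704 -0.380 -0.600
outer loop
vertex -3.416 -2.003 -4.632
vertex -2.918 -2.305 -3.856
vertex -3.6 -2.777 -4.358
endloop
endfacet
facet normal -0.913 0.076 -0.400
outer loop
vertex -3.416 -2.003 -4.632
vertex -3.6 -2.777 -4.358
vertex -4.202 -1.615 -2.764
endloop
endfacet
facet normal 0.704 -0.379 -0.600
outer loop
vertex -3.6 -2.777 -4.358
vertex -2.918 -2.305 -3.856
vertex -3.271 -3.196 -3.707
endloop
endfacet
facet normal -0.839 -0.539 0.077
outer loop
vertex -3.6 -2.777 -4.358
vertex -3.271 -3.196 -3.707
vertex -4.202 -1.615 -2.764
endloop
endfacet
facet normal 0.705 -0.379 -0.599
outer loop
vertex -3.271 -3.196 -3.707
vertex -2.918 -2.305 -3.856
vertex -2.676 -2.944 -3.167
endloop
endfacet
facet normal -0.362 -0.625 0.691
outer loop
vertex -3.271 -3.196 -3.707
vertex -2.676 -2.944 -3.167
vertex -4.202 -1.615 -2.764
endloop
endfacet
facet normal 0.705 -0.379 -0.599
outer loop
vertex -2.676 -2.944 -3.167
vertex -2.918 -2.305 -3.856
vertex -2.264 -2.21 -3.146
endloop
endfacet
facet normal 0.158 -0.116 0.981
outer loop
vertex -2.676 -2.944 -3.167
vertex -2.264 -2.21 -3.146
vertex -4.202 -1.615 -2.764
endloop
endfacet
facet normal 0.706 -0.378 -0.599
outer loop
vertex -2.264 -2.21 -3.146
vertex -2.918 -2.305 -3.856
vertex -2.345 -1.548 -3.659
endloop
endfacet
facet normal 0.328 0.603 0.727
outer loop
vertex -2.264 -2.21 -3.146
vertex -2.345 -1.548 -3.659
vertex -4.202 -1.615 -2.764
endloop
endfacet
facet normal 0.210 0.522 0.826
outer loop
vertex -1.048 -1.841 -1.043
vertex -1.168 -2.576 -0.548
vertex -0.358 -2.385 -0.875
endloop
endfacet
facet normal 0.557 0.788 0.262
outer loop
vertex -1.048 -1.841 -1.043
vertex -0.358 -2.385 -0.875
vertex -0.465 -2.038 -1.691
endloop
endfacet
facet normal 0.073 0.971 -0.229
outer loop
vertex -1.048 -1.841 -1.043
vertex -0.465 -2.038 -1.691
vertex -1.34 -2.014 -1.869
endloop
endfacet
facet normal -0.575 0.818 0.032
outer loop
vertex -1.048 -1.841 -1.043
vertex -1.34 -2.014 -1.869
vertex -1.775 -2.347 -1.163
endloop
endfacet
facet normal -0.489 0.541 0.684
outer loop
vertex -1.048 -1.841 -1.043
vertex -1.775 -2.347 -1.163
vertex -1.168 -2.576 -0.548
endloop
endfacet
facet normal 0.963 0.269 -0.012
outer loop
vertex -0.465 -2.038 -1.691
vertex -0.358 -2.385 -0.875
vertex -0.225 -2.893 -1.597
endloop
endfacet
facet normal 0.402 -0.161 0.901
outer loop
vertex -0.358 -2.385 -0.875
vertex -1.168 -2.576 -0.548
vertex -0.66 -3.226 -0.891
endloop
endfacet
facet normal -0.730 -0.131 0.671
outer loop
vertex -1.168 -2.576 -0.548
vertex -1.775 -2.347 -1.163
vertex -1.535 -3.202 -1.069
endloop
endfacet
facet normal -0.867 0.319 -0.384
outer loop
vertex -1.775 -2.347 -1.163
vertex -1.34 -2.014 -1.869
vertex -1.642 -2.855 -1.885
endloop
endfacet
facet normal 0.179 0.565 -0.805
outer loop
vertex -1.34 -2.014 -1.869
vertex -0.465 -2.038 -1.691
vertex -0.832 -2.664 -2.212
endloop
endfacet
facet normal 0.575 -0.818 -0.032
outer loop
vertex -0.952 -3.399 -1.717
vertex -0.225 -2.893 -1.597
vertex -0.66 -3.226 -0.891
endloop
endfacet
facet normal -0.073 -0.971 0.229
outer loop
vertex -0.952 -3.399 -1.717
vertex -0.66 -3.226 -0.891
vertex -1.535 -3.202 -1.069
endloop
endfacet
facet normal -0.557 -0.788 -0.262
outer loop
vertex -0.952 -3.399 -1.717
vertex -1.535 -3.202 -1.069
vertex -1.642 -2.855 -1.885
endloop
endfacet
facet normal -0.210 -0.522 -0.826
outer loop
vertex -0.952 -3.399 -1.717
vertex -1.642 -2.855 -1.885
vertex -0.832 -2.664 -2.212
endloop
endfacet
facet normal 0.489 -0.541 -0.684
outer loop
vertex -0.952 -3.399 -1.717
vertex -0.832 -2.664 -2.212
vertex -0.225 -2.893 -1.597
endloop
endfacet
facet normal 0.867 -0.319 0.384
outer loop
vertex -0.66 -3.226 -0.891
vertex -0.225 -2.893 -1.597
vertex -0.358 -2.385 -0.875
endloop
endfacet
facet normal -0.179 -0.565 0.805
outer loop
vertex -1.535 -3.202 -1.069
vertex -0.66 -3.226 -0.891
vertex -1.168 -2.576 -0.548
endloop
endfacet
facet normal -0.963 -0.269 0.012
outer loop
vertex -1.642 -2.855 -1.885
vertex -1.535 -3.202 -1.069
vertex -1.775 -2.347 -1.163
endloop
endfacet
facet normal -0.402 0.161 -0.901
outer loop
vertex -0.832 -2.664 -2.212
vertex -1.642 -2.855 -1.885
vertex -1.34 -2.014 -1.869
endloop
endfacet
facet normal 0.730 0.131 -0.671
outer loop
vertex -0.225 -2.893 -1.597
vertex -0.832 -2.664 -2.212
vertex -0.465 -2.038 -1.691
endloop
endfacet

endsolid


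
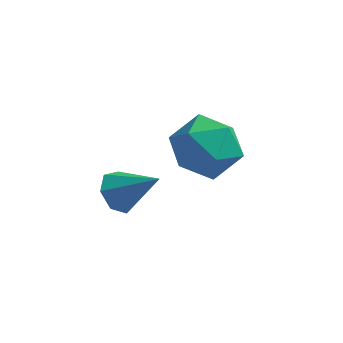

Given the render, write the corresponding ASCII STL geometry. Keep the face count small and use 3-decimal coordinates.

solid 
facet normal -0.069 0.148 0.987
outer loop
vertex 2.631 1.227 -1.882
vertex 2.528 0.035 -1.711
vertex 3.621 0.553 -1.712
endloop
endfacet
facet normal 0.329 0.655 0.681
outer loop
vertex 2.631 1.227 -1.882
vertex 3.621 0.553 -1.712
vertex 3.62 1.425 -2.55
endloop
endfacet
facet normal -0.070 0.980 0.186
outer loop
vertex 2.631 1.227 -1.882
vertex 3.62 1.425 -2.55
vertex 2.527 1.445 -3.067
endloop
endfacet
facet normal -0.715 0.674 0.187
outer loop
vertex 2.631 1.227 -1.882
vertex 2.527 1.445 -3.067
vertex 1.852 0.586 -2.549
endloop
endfacet
facet normal -0.714 0.159 0.681
outer loop
vertex 2.631 1.227 -1.882
vertex 1.852 0.586 -2.549
vertex 2.528 0.035 -1.711
endloop
endfacet
facet normal 0.875 0.336 0.349
outer loop
vertex 3.62 1.425 -2.55
vertex 3.621 0.553 -1.712
vertex 4.128 0.354 -2.791
endloop
endfacet
facet normal 0.230 -0.484 0.844
outer loop
vertex 3.621 0.553 -1.712
vertex 2.528 0.035 -1.711
vertex 3.453 -0.505 -2.273
endloop
endfacet
facet normal -0.813 -0.465 0.351
outer loop
vertex 2.528 0.035 -1.711
vertex 1.852 0.586 -2.549
vertex 2.36 -0.485 -2.79
endloop
endfacet
facet normal -0.814 0.368 -0.450
outer loop
vertex 1.852 0.586 -2.549
vertex 2.527 1.445 -3.067
vertex 2.359 0.387 -3.628
endloop
endfacet
facet normal 0.229 0.862 -0.451
outer loop
vertex 2.527 1.445 -3.067
vertex 3.62 1.425 -2.55
vertex 3.452 0.905 -3.629
endloop
endfacet
facet normal 0.715 -0.674 -0.187
outer loop
vertex 3.349 -0.287 -3.458
vertex 4.128 0.354 -2.791
vertex 3.453 -0.505 -2.273
endloop
endfacet
facet normal 0.070 -0.980 -0.186
outer loop
vertex 3.349 -0.287 -3.458
vertex 3.453 -0.505 -2.273
vertex 2.36 -0.485 -2.79
endloop
endfacet
facet normal -0.329 -0.655 -0.681
outer loop
vertex 3.349 -0.287 -3.458
vertex 2.36 -0.485 -2.79
vertex 2.359 0.387 -3.628
endloop
endfacet
facet normal 0.069 -0.148 -0.987
outer loop
vertex 3.349 -0.287 -3.458
vertex 2.359 0.387 -3.628
vertex 3.452 0.905 -3.629
endloop
endfacet
facet normal 0.714 -0.159 -0.681
outer loop
vertex 3.349 -0.287 -3.458
vertex 3.452 0.905 -3.629
vertex 4.128 0.354 -2.791
endloop
endfacet
facet normal 0.814 -0.368 0.450
outer loop
vertex 3.453 -0.505 -2.273
vertex 4.128 0.354 -2.791
vertex 3.621 0.553 -1.712
endloop
endfacet
facet normal -0.229 -0.862 0.451
outer loop
vertex 2.36 -0.485 -2.79
vertex 3.453 -0.505 -2.273
vertex 2.528 0.035 -1.711
endloop
endfacet
facet normal -0.875 -0.336 -0.349
outer loop
vertex 2.359 0.387 -3.628
vertex 2.36 -0.485 -2.79
vertex 1.852 0.586 -2.549
endloop
endfacet
facet normal -0.230 0.484 -0.844
outer loop
vertex 3.452 0.905 -3.629
vertex 2.359 0.387 -3.628
vertex 2.527 1.445 -3.067
endloop
endfacet
facet normal 0.813 0.465 -0.351
outer loop
vertex 4.128 0.354 -2.791
vertex 3.452 0.905 -3.629
vertex 3.62 1.425 -2.55
endloop
endfacet
facet normal -0.755 0.107 -0.647
outer loop
vertex 1.385 -3.096 -2.608
vertex 1.056 -2.634 -2.148
vertex 1.533 -2.484 -2.679
endloop
endfacet
facet normal 0.854 -0.259 -0.452
outer loop
vertex 1.385 -3.096 -2.608
vertex 1.533 -2.484 -2.679
vertex 2.264 -2.806 -1.112
endloop
endfacet
facet normal -0.755 0.108 -0.647
outer loop
vertex 1.533 -2.484 -2.679
vertex 1.056 -2.634 -2.148
vertex 1.322 -1.985 -2.35
endloop
endfacet
facet normal 0.810 0.521 -0.271
outer loop
vertex 1.533 -2.484 -2.679
vertex 1.322 -1.985 -2.35
vertex 2.264 -2.806 -1.112
endloop
endfacet
facet normal -0.755 0.108 -0.647
outer loop
vertex 1.322 -1.985 -2.35
vertex 1.056 -2.634 -2.148
vertex 0.911 -1.976 -1.869
endloop
endfacet
facet normal 0.371 0.879 0.300
outer loop
vertex 1.322 -1.985 -2.35
vertex 0.911 -1.976 -1.869
vertex 2.264 -2.806 -1.112
endloop
endfacet
facet normal -0.755 0.108 -0.646
outer loop
vertex 0.911 -1.976 -1.869
vertex 1.056 -2.634 -2.148
vertex 0.609 -2.462 -1.597
endloop
endfacet
facet normal -0.130 0.544 0.829
outer loop
vertex 0.911 -1.976 -1.869
vertex 0.609 -2.462 -1.597
vertex 2.264 -2.806 -1.112
endloop
endfacet
facet normal -0.755 0.107 -0.646
outer loop
vertex 0.609 -2.462 -1.597
vertex 1.056 -2.634 -2.148
vertex 0.644 -3.078 -1.74
endloop
endfacet
facet normal -0.318 -0.232 0.920
outer loop
vertex 0.609 -2.462 -1.597
vertex 0.644 -3.078 -1.74
vertex 2.264 -2.806 -1.112
endloop
endfacet
facet normal -0.755 0.106 -0.647
outer loop
vertex 0.644 -3.078 -1.74
vertex 1.056 -2.634 -2.148
vertex 0.99 -3.36 -2.19
endloop
endfacet
facet normal -0.050 -0.863 0.503
outer loop
vertex 0.644 -3.078 -1.74
vertex 0.99 -3.36 -2.19
vertex 2.264 -2.806 -1.112
endloop
endfacet
facet normal -0.755 0.106 -0.647
outer loop
vertex 0.99 -3.36 -2.19
vertex 1.056 -2.634 -2.148
vertex 1.385 -3.096 -2.608
endloop
endfacet
facet normal 0.471 -0.875 -0.107
outer loop
vertex 0.99 -3.36 -2.19
vertex 1.385 -3.096 -2.608
vertex 2.264 -2.806 -1.112
endloop
endfacet

endsolid


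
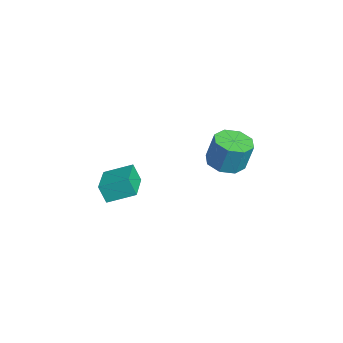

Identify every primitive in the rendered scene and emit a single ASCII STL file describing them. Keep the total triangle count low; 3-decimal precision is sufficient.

solid 
facet normal -0.938 0.291 -0.186
outer loop
vertex -2.409 -2.803 -2.554
vertex -2.091 -1.411 -1.978
vertex -2.118 -2.475 -3.508
endloop
endfacet
facet normal -0.207 -0.904 -0.374
outer loop
vertex -0.269 -3.049 -3.142
vertex -2.409 -2.803 -2.554
vertex -2.118 -2.475 -3.508
endloop
endfacet
facet normal -0.938 0.291 -0.186
outer loop
vertex -2.118 -2.475 -3.508
vertex -2.091 -1.411 -1.978
vertex -1.8 -1.083 -2.933
endloop
endfacet
facet normal 0.277 0.312 -0.909
outer loop
vertex -1.8 -1.083 -2.933
vertex -0.269 -3.049 -3.142
vertex -2.118 -2.475 -3.508
endloop
endfacet
facet normal -0.277 -0.313 0.909
outer loop
vertex -2.409 -2.803 -2.554
vertex -0.242 -1.985 -1.612
vertex -2.091 -1.411 -1.978
endloop
endfacet
facet normal -0.207 -0.904 -0.374
outer loop
vertex -0.56 -3.377 -2.187
vertex -2.409 -2.803 -2.554
vertex -0.269 -3.049 -3.142
endloop
endfacet
facet normal -0.277 -0.312 0.909
outer loop
vertex -0.56 -3.377 -2.187
vertex -0.242 -1.985 -1.612
vertex -2.409 -2.803 -2.554
endloop
endfacet
facet normal 0.207 0.904 0.374
outer loop
vertex -2.091 -1.411 -1.978
vertex -0.242 -1.985 -1.612
vertex -1.8 -1.083 -2.933
endloop
endfacet
facet normal 0.277 0.313 -0.909
outer loop
vertex 0.049 -1.657 -2.566
vertex -0.269 -3.049 -3.142
vertex -1.8 -1.083 -2.933
endloop
endfacet
facet normal 0.206 0.904 0.374
outer loop
vertex -1.8 -1.083 -2.933
vertex -0.242 -1.985 -1.612
vertex 0.049 -1.657 -2.566
endloop
endfacet
facet normal 0.938 -0.291 0.186
outer loop
vertex 0.049 -1.657 -2.566
vertex -0.56 -3.377 -2.187
vertex -0.269 -3.049 -3.142
endloop
endfacet
facet normal 0.938 -0.291 0.186
outer loop
vertex -0.242 -1.985 -1.612
vertex -0.56 -3.377 -2.187
vertex 0.049 -1.657 -2.566
endloop
endfacet
facet normal -0.129 -0.218 -0.967
outer loop
vertex -1.967 3.606 -3.316
vertex -2.959 3.356 -3.127
vertex -2.457 4.228 -3.391
endloop
endfacet
facet normal 0.777 0.584 -0.235
outer loop
vertex -1.967 3.606 -3.316
vertex -2.457 4.228 -3.391
vertex -1.75 3.974 -1.681
endloop
endfacet
facet normal 0.778 0.583 -0.235
outer loop
vertex -1.75 3.974 -1.681
vertex -2.457 4.228 -3.391
vertex -2.24 4.597 -1.756
endloop
endfacet
facet normal 0.129 0.218 0.968
outer loop
vertex -1.75 3.974 -1.681
vertex -2.24 4.597 -1.756
vertex -2.741 3.724 -1.493
endloop
endfacet
facet normal -0.128 -0.219 -0.967
outer loop
vertex -2.457 4.228 -3.391
vertex -2.959 3.356 -3.127
vertex -3.242 4.339 -3.312
endloop
endfacet
facet normal 0.113 0.966 -0.233
outer loop
vertex -2.457 4.228 -3.391
vertex -3.242 4.339 -3.312
vertex -2.24 4.597 -1.756
endloop
endfacet
facet normal 0.113 0.966 -0.233
outer loop
vertex -2.24 4.597 -1.756
vertex -3.242 4.339 -3.312
vertex -3.024 4.708 -1.677
endloop
endfacet
facet normal 0.128 0.218 0.968
outer loop
vertex -2.24 4.597 -1.756
vertex -3.024 4.708 -1.677
vertex -2.741 3.724 -1.493
endloop
endfacet
facet normal -0.128 -0.219 -0.967
outer loop
vertex -3.242 4.339 -3.312
vertex -2.959 3.356 -3.127
vertex -3.86 3.874 -3.125
endloop
endfacet
facet normal -0.617 0.782 -0.094
outer loop
vertex -3.242 4.339 -3.312
vertex -3.86 3.874 -3.125
vertex -3.024 4.708 -1.677
endloop
endfacet
facet normal -0.616 0.782 -0.095
outer loop
vertex -3.024 4.708 -1.677
vertex -3.86 3.874 -3.125
vertex -3.643 4.243 -1.49
endloop
endfacet
facet normal 0.129 0.218 0.967
outer loop
vertex -3.024 4.708 -1.677
vertex -3.643 4.243 -1.49
vertex -2.741 3.724 -1.493
endloop
endfacet
facet normal -0.128 -0.219 -0.967
outer loop
vertex -3.86 3.874 -3.125
vertex -2.959 3.356 -3.127
vertex -3.95 3.106 -2.939
endloop
endfacet
facet normal -0.985 0.140 0.099
outer loop
vertex -3.86 3.874 -3.125
vertex -3.95 3.106 -2.939
vertex -3.643 4.243 -1.49
endloop
endfacet
facet normal -0.985 0.139 0.099
outer loop
vertex -3.643 4.243 -1.49
vertex -3.95 3.106 -2.939
vertex -3.733 3.474 -1.304
endloop
endfacet
facet normal 0.129 0.219 0.967
outer loop
vertex -3.643 4.243 -1.49
vertex -3.733 3.474 -1.304
vertex -2.741 3.724 -1.493
endloop
endfacet
facet normal -0.129 -0.218 -0.968
outer loop
vertex -3.95 3.106 -2.939
vertex -2.959 3.356 -3.127
vertex -3.46 2.483 -2.864
endloop
endfacet
facet normal -0.778 -0.583 0.235
outer loop
vertex -3.95 3.106 -2.939
vertex -3.46 2.483 -2.864
vertex -3.733 3.474 -1.304
endloop
endfacet
facet normal -0.777 -0.584 0.235
outer loop
vertex -3.733 3.474 -1.304
vertex -3.46 2.483 -2.864
vertex -3.243 2.852 -1.229
endloop
endfacet
facet normal 0.129 0.218 0.967
outer loop
vertex -3.733 3.474 -1.304
vertex -3.243 2.852 -1.229
vertex -2.741 3.724 -1.493
endloop
endfacet
facet normal -0.128 -0.218 -0.968
outer loop
vertex -3.46 2.483 -2.864
vertex -2.959 3.356 -3.127
vertex -2.676 2.372 -2.943
endloop
endfacet
facet normal -0.113 -0.966 0.233
outer loop
vertex -3.46 2.483 -2.864
vertex -2.676 2.372 -2.943
vertex -3.243 2.852 -1.229
endloop
endfacet
facet normal -0.113 -0.966 0.233
outer loop
vertex -3.243 2.852 -1.229
vertex -2.676 2.372 -2.943
vertex -2.458 2.741 -1.308
endloop
endfacet
facet normal 0.128 0.219 0.967
outer loop
vertex -3.243 2.852 -1.229
vertex -2.458 2.741 -1.308
vertex -2.741 3.724 -1.493
endloop
endfacet
facet normal -0.129 -0.218 -0.967
outer loop
vertex -2.676 2.372 -2.943
vertex -2.959 3.356 -3.127
vertex -2.057 2.837 -3.13
endloop
endfacet
facet normal 0.616 -0.782 0.094
outer loop
vertex -2.676 2.372 -2.943
vertex -2.057 2.837 -3.13
vertex -2.458 2.741 -1.308
endloop
endfacet
facet normal 0.617 -0.782 0.095
outer loop
vertex -2.458 2.741 -1.308
vertex -2.057 2.837 -3.13
vertex -1.84 3.206 -1.495
endloop
endfacet
facet normal 0.128 0.219 0.967
outer loop
vertex -2.458 2.741 -1.308
vertex -1.84 3.206 -1.495
vertex -2.741 3.724 -1.493
endloop
endfacet
facet normal -0.129 -0.219 -0.967
outer loop
vertex -2.057 2.837 -3.13
vertex -2.959 3.356 -3.127
vertex -1.967 3.606 -3.316
endloop
endfacet
facet normal 0.985 -0.139 -0.099
outer loop
vertex -2.057 2.837 -3.13
vertex -1.967 3.606 -3.316
vertex -1.84 3.206 -1.495
endloop
endfacet
facet normal 0.985 -0.140 -0.099
outer loop
vertex -1.84 3.206 -1.495
vertex -1.967 3.606 -3.316
vertex -1.75 3.974 -1.681
endloop
endfacet
facet normal 0.128 0.219 0.967
outer loop
vertex -1.84 3.206 -1.495
vertex -1.75 3.974 -1.681
vertex -2.741 3.724 -1.493
endloop
endfacet

endsolid


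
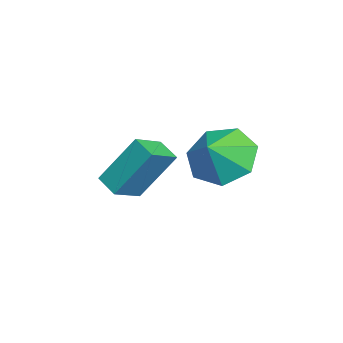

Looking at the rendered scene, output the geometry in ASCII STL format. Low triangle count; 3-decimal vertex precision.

solid 
facet normal -0.704 0.315 -0.637
outer loop
vertex 0.596 0.808 0.157
vertex -0.11 0.745 0.906
vertex 0.483 1.547 0.647
endloop
endfacet
facet normal 0.990 0.141 0.015
outer loop
vertex 0.596 0.808 0.157
vertex 0.483 1.547 0.647
vertex 0.63 0.415 1.574
endloop
endfacet
facet normal -0.704 0.315 -0.637
outer loop
vertex 0.483 1.547 0.647
vertex -0.11 0.745 0.906
vertex -0.076 1.682 1.331
endloop
endfacet
facet normal 0.718 0.494 0.490
outer loop
vertex 0.483 1.547 0.647
vertex -0.076 1.682 1.331
vertex 0.63 0.415 1.574
endloop
endfacet
facet normal -0.704 0.314 -0.637
outer loop
vertex -0.076 1.682 1.331
vertex -0.11 0.745 0.906
vertex -0.66 1.112 1.695
endloop
endfacet
facet normal 0.258 0.319 0.912
outer loop
vertex -0.076 1.682 1.331
vertex -0.66 1.112 1.695
vertex 0.63 0.415 1.574
endloop
endfacet
facet normal -0.704 0.314 -0.637
outer loop
vertex -0.66 1.112 1.695
vertex -0.11 0.745 0.906
vertex -0.829 0.265 1.464
endloop
endfacet
facet normal -0.047 -0.254 0.966
outer loop
vertex -0.66 1.112 1.695
vertex -0.829 0.265 1.464
vertex 0.63 0.415 1.574
endloop
endfacet
facet normal -0.704 0.315 -0.637
outer loop
vertex -0.829 0.265 1.464
vertex -0.11 0.745 0.906
vertex -0.457 -0.22 0.813
endloop
endfacet
facet normal 0.035 -0.792 0.610
outer loop
vertex -0.829 0.265 1.464
vertex -0.457 -0.22 0.813
vertex 0.63 0.415 1.574
endloop
endfacet
facet normal -0.703 0.314 -0.637
outer loop
vertex -0.457 -0.22 0.813
vertex -0.11 0.745 0.906
vertex 0.178 0.021 0.231
endloop
endfacet
facet normal 0.441 -0.890 0.113
outer loop
vertex -0.457 -0.22 0.813
vertex 0.178 0.021 0.231
vertex 0.63 0.415 1.574
endloop
endfacet
facet normal -0.704 0.314 -0.637
outer loop
vertex 0.178 0.021 0.231
vertex -0.11 0.745 0.906
vertex 0.596 0.808 0.157
endloop
endfacet
facet normal 0.867 -0.475 -0.152
outer loop
vertex 0.178 0.021 0.231
vertex 0.596 0.808 0.157
vertex 0.63 0.415 1.574
endloop
endfacet
facet normal -0.731 0.547 -0.407
outer loop
vertex -2.966 -1.193 0.021
vertex -2.401 -0.674 -0.296
vertex -2.883 -2.223 -1.513
endloop
endfacet
facet normal -0.682 -0.624 0.382
outer loop
vertex -2.079 -2.826 -1.064
vertex -2.966 -1.193 0.021
vertex -2.883 -2.223 -1.513
endloop
endfacet
facet normal -0.730 0.548 -0.408
outer loop
vertex -2.883 -2.223 -1.513
vertex -2.401 -0.674 -0.296
vertex -2.317 -1.705 -1.83
endloop
endfacet
facet normal 0.045 -0.557 -0.829
outer loop
vertex -2.317 -1.705 -1.83
vertex -2.079 -2.826 -1.064
vertex -2.883 -2.223 -1.513
endloop
endfacet
facet normal -0.046 0.557 0.830
outer loop
vertex -2.966 -1.193 0.021
vertex -1.597 -1.277 0.153
vertex -2.401 -0.674 -0.296
endloop
endfacet
facet normal -0.682 -0.624 0.382
outer loop
vertex -2.163 -1.795 0.47
vertex -2.966 -1.193 0.021
vertex -2.079 -2.826 -1.064
endloop
endfacet
facet normal -0.046 0.557 0.829
outer loop
vertex -2.163 -1.795 0.47
vertex -1.597 -1.277 0.153
vertex -2.966 -1.193 0.021
endloop
endfacet
facet normal 0.682 0.624 -0.382
outer loop
vertex -2.401 -0.674 -0.296
vertex -1.597 -1.277 0.153
vertex -2.317 -1.705 -1.83
endloop
endfacet
facet normal 0.046 -0.557 -0.829
outer loop
vertex -1.514 -2.307 -1.381
vertex -2.079 -2.826 -1.064
vertex -2.317 -1.705 -1.83
endloop
endfacet
facet normal 0.682 0.624 -0.382
outer loop
vertex -2.317 -1.705 -1.83
vertex -1.597 -1.277 0.153
vertex -1.514 -2.307 -1.381
endloop
endfacet
facet normal 0.731 -0.547 0.408
outer loop
vertex -1.514 -2.307 -1.381
vertex -2.163 -1.795 0.47
vertex -2.079 -2.826 -1.064
endloop
endfacet
facet normal 0.730 -0.548 0.408
outer loop
vertex -1.597 -1.277 0.153
vertex -2.163 -1.795 0.47
vertex -1.514 -2.307 -1.381
endloop
endfacet

endsolid


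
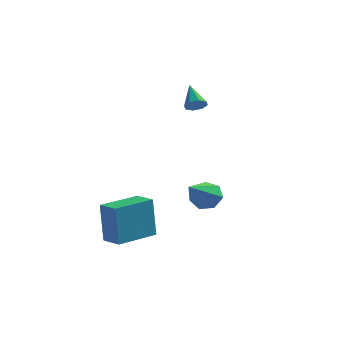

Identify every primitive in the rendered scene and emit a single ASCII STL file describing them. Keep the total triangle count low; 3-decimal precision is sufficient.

solid 
facet normal 0.124 0.806 -0.579
outer loop
vertex 4.265 -3.25 -0.787
vertex 3.794 -2.848 -0.329
vertex 4.558 -2.93 -0.279
endloop
endfacet
facet normal 0.808 -0.580 -0.100
outer loop
vertex 4.265 -3.25 -0.787
vertex 4.558 -2.93 -0.279
vertex 3.526 -4.572 0.909
endloop
endfacet
facet normal 0.124 0.806 -0.579
outer loop
vertex 4.558 -2.93 -0.279
vertex 3.794 -2.848 -0.329
vertex 4.276 -2.549 0.191
endloop
endfacet
facet normal 0.815 -0.100 0.570
outer loop
vertex 4.558 -2.93 -0.279
vertex 4.276 -2.549 0.191
vertex 3.526 -4.572 0.909
endloop
endfacet
facet normal 0.125 0.806 -0.579
outer loop
vertex 4.276 -2.549 0.191
vertex 3.794 -2.848 -0.329
vertex 3.631 -2.392 0.27
endloop
endfacet
facet normal 0.181 0.269 0.946
outer loop
vertex 4.276 -2.549 0.191
vertex 3.631 -2.392 0.27
vertex 3.526 -4.572 0.909
endloop
endfacet
facet normal 0.125 0.806 -0.579
outer loop
vertex 3.631 -2.392 0.27
vertex 3.794 -2.848 -0.329
vertex 3.109 -2.579 -0.103
endloop
endfacet
facet normal -0.620 0.248 0.744
outer loop
vertex 3.631 -2.392 0.27
vertex 3.109 -2.579 -0.103
vertex 3.526 -4.572 0.909
endloop
endfacet
facet normal 0.126 0.806 -0.579
outer loop
vertex 3.109 -2.579 -0.103
vertex 3.794 -2.848 -0.329
vertex 3.103 -2.968 -0.646
endloop
endfacet
facet normal -0.982 -0.147 0.116
outer loop
vertex 3.109 -2.579 -0.103
vertex 3.103 -2.968 -0.646
vertex 3.526 -4.572 0.909
endloop
endfacet
facet normal 0.125 0.806 -0.579
outer loop
vertex 3.103 -2.968 -0.646
vertex 3.794 -2.848 -0.329
vertex 3.617 -3.267 -0.951
endloop
endfacet
facet normal -0.635 -0.618 -0.464
outer loop
vertex 3.103 -2.968 -0.646
vertex 3.617 -3.267 -0.951
vertex 3.526 -4.572 0.909
endloop
endfacet
facet normal 0.125 0.806 -0.579
outer loop
vertex 3.617 -3.267 -0.951
vertex 3.794 -2.848 -0.329
vertex 4.265 -3.25 -0.787
endloop
endfacet
facet normal 0.163 -0.811 -0.561
outer loop
vertex 3.617 -3.267 -0.951
vertex 4.265 -3.25 -0.787
vertex 3.526 -4.572 0.909
endloop
endfacet
facet normal 0.414 -0.663 -0.624
outer loop
vertex 2.529 1.519 3.477
vertex 2.057 1.489 3.196
vertex 2.509 1.801 3.164
endloop
endfacet
facet normal 0.713 0.543 0.444
outer loop
vertex 2.529 1.519 3.477
vertex 2.509 1.801 3.164
vertex 1.483 2.411 4.064
endloop
endfacet
facet normal 0.413 -0.662 -0.625
outer loop
vertex 2.509 1.801 3.164
vertex 2.057 1.489 3.196
vertex 2.224 1.9 2.871
endloop
endfacet
facet normal 0.430 0.895 -0.116
outer loop
vertex 2.509 1.801 3.164
vertex 2.224 1.9 2.871
vertex 1.483 2.411 4.064
endloop
endfacet
facet normal 0.414 -0.662 -0.625
outer loop
vertex 2.224 1.9 2.871
vertex 2.057 1.489 3.196
vertex 1.841 1.758 2.768
endloop
endfacet
facet normal -0.187 0.855 -0.483
outer loop
vertex 2.224 1.9 2.871
vertex 1.841 1.758 2.768
vertex 1.483 2.411 4.064
endloop
endfacet
facet normal 0.413 -0.663 -0.625
outer loop
vertex 1.841 1.758 2.768
vertex 2.057 1.489 3.196
vertex 1.585 1.459 2.916
endloop
endfacet
facet normal -0.778 0.448 -0.441
outer loop
vertex 1.841 1.758 2.768
vertex 1.585 1.459 2.916
vertex 1.483 2.411 4.064
endloop
endfacet
facet normal 0.413 -0.662 -0.625
outer loop
vertex 1.585 1.459 2.916
vertex 2.057 1.489 3.196
vertex 1.605 1.177 3.228
endloop
endfacet
facet normal -0.996 -0.088 -0.016
outer loop
vertex 1.585 1.459 2.916
vertex 1.605 1.177 3.228
vertex 1.483 2.411 4.064
endloop
endfacet
facet normal 0.414 -0.664 -0.623
outer loop
vertex 1.605 1.177 3.228
vertex 2.057 1.489 3.196
vertex 1.89 1.079 3.522
endloop
endfacet
facet normal -0.714 -0.440 0.545
outer loop
vertex 1.605 1.177 3.228
vertex 1.89 1.079 3.522
vertex 1.483 2.411 4.064
endloop
endfacet
facet normal 0.412 -0.664 -0.624
outer loop
vertex 1.89 1.079 3.522
vertex 2.057 1.489 3.196
vertex 2.273 1.22 3.625
endloop
endfacet
facet normal -0.098 -0.401 0.911
outer loop
vertex 1.89 1.079 3.522
vertex 2.273 1.22 3.625
vertex 1.483 2.411 4.064
endloop
endfacet
facet normal 0.414 -0.663 -0.624
outer loop
vertex 2.273 1.22 3.625
vertex 2.057 1.489 3.196
vertex 2.529 1.519 3.477
endloop
endfacet
facet normal 0.494 0.007 0.869
outer loop
vertex 2.273 1.22 3.625
vertex 2.529 1.519 3.477
vertex 1.483 2.411 4.064
endloop
endfacet
facet normal -0.546 -0.838 0.022
outer loop
vertex 0.169 -4.161 -1.018
vertex -0.72 -3.586 -1.167
vertex 0.383 -4.352 -3.028
endloop
endfacet
facet normal 0.832 -0.537 0.140
outer loop
vertex 1.5 -2.634 -3.073
vertex 0.169 -4.161 -1.018
vertex 0.383 -4.352 -3.028
endloop
endfacet
facet normal -0.545 -0.838 0.022
outer loop
vertex 0.383 -4.352 -3.028
vertex -0.72 -3.586 -1.167
vertex -0.507 -3.777 -3.177
endloop
endfacet
facet normal 0.105 -0.094 -0.990
outer loop
vertex -0.507 -3.777 -3.177
vertex 1.5 -2.634 -3.073
vertex 0.383 -4.352 -3.028
endloop
endfacet
facet normal -0.105 0.094 0.990
outer loop
vertex 0.169 -4.161 -1.018
vertex 0.397 -1.868 -1.212
vertex -0.72 -3.586 -1.167
endloop
endfacet
facet normal 0.832 -0.538 0.139
outer loop
vertex 1.287 -2.443 -1.063
vertex 0.169 -4.161 -1.018
vertex 1.5 -2.634 -3.073
endloop
endfacet
facet normal -0.105 0.094 0.990
outer loop
vertex 1.287 -2.443 -1.063
vertex 0.397 -1.868 -1.212
vertex 0.169 -4.161 -1.018
endloop
endfacet
facet normal -0.832 0.537 -0.139
outer loop
vertex -0.72 -3.586 -1.167
vertex 0.397 -1.868 -1.212
vertex -0.507 -3.777 -3.177
endloop
endfacet
facet normal 0.105 -0.094 -0.990
outer loop
vertex 0.611 -2.059 -3.222
vertex 1.5 -2.634 -3.073
vertex -0.507 -3.777 -3.177
endloop
endfacet
facet normal -0.832 0.538 -0.140
outer loop
vertex -0.507 -3.777 -3.177
vertex 0.397 -1.868 -1.212
vertex 0.611 -2.059 -3.222
endloop
endfacet
facet normal 0.546 0.838 -0.022
outer loop
vertex 0.611 -2.059 -3.222
vertex 1.287 -2.443 -1.063
vertex 1.5 -2.634 -3.073
endloop
endfacet
facet normal 0.545 0.838 -0.022
outer loop
vertex 0.397 -1.868 -1.212
vertex 1.287 -2.443 -1.063
vertex 0.611 -2.059 -3.222
endloop
endfacet

endsolid


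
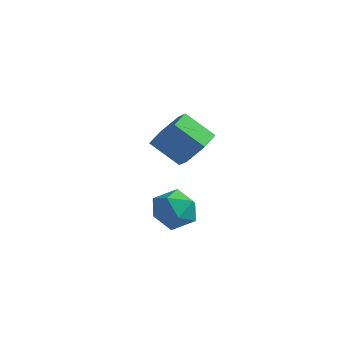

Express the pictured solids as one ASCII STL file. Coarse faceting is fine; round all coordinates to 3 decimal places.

solid 
facet normal 0.747 0.188 -0.638
outer loop
vertex -1.358 0.943 0.407
vertex -1.837 1.329 -0.04
vertex -1.457 1.689 0.511
endloop
endfacet
facet normal 0.652 -0.019 0.758
outer loop
vertex -1.358 0.943 0.407
vertex -1.457 1.689 0.511
vertex -2.225 0.725 1.147
endloop
endfacet
facet normal 0.652 -0.019 0.758
outer loop
vertex -2.225 0.725 1.147
vertex -1.457 1.689 0.511
vertex -2.324 1.471 1.251
endloop
endfacet
facet normal -0.748 -0.188 0.637
outer loop
vertex -2.225 0.725 1.147
vertex -2.324 1.471 1.251
vertex -2.703 1.111 0.7
endloop
endfacet
facet normal 0.747 0.187 -0.638
outer loop
vertex -1.457 1.689 0.511
vertex -1.837 1.329 -0.04
vertex -1.935 2.075 0.064
endloop
endfacet
facet normal 0.213 0.841 0.498
outer loop
vertex -1.457 1.689 0.511
vertex -1.935 2.075 0.064
vertex -2.324 1.471 1.251
endloop
endfacet
facet normal 0.213 0.841 0.498
outer loop
vertex -2.324 1.471 1.251
vertex -1.935 2.075 0.064
vertex -2.802 1.857 0.804
endloop
endfacet
facet normal -0.748 -0.188 0.637
outer loop
vertex -2.324 1.471 1.251
vertex -2.802 1.857 0.804
vertex -2.703 1.111 0.7
endloop
endfacet
facet normal 0.747 0.187 -0.638
outer loop
vertex -1.935 2.075 0.064
vertex -1.837 1.329 -0.04
vertex -2.315 1.715 -0.487
endloop
endfacet
facet normal -0.438 0.860 -0.260
outer loop
vertex -1.935 2.075 0.064
vertex -2.315 1.715 -0.487
vertex -2.802 1.857 0.804
endloop
endfacet
facet normal -0.438 0.860 -0.260
outer loop
vertex -2.802 1.857 0.804
vertex -2.315 1.715 -0.487
vertex -3.182 1.497 0.253
endloop
endfacet
facet normal -0.747 -0.188 0.638
outer loop
vertex -2.802 1.857 0.804
vertex -3.182 1.497 0.253
vertex -2.703 1.111 0.7
endloop
endfacet
facet normal 0.748 0.188 -0.637
outer loop
vertex -2.315 1.715 -0.487
vertex -1.837 1.329 -0.04
vertex -2.216 0.969 -0.591
endloop
endfacet
facet normal -0.652 0.019 -0.758
outer loop
vertex -2.315 1.715 -0.487
vertex -2.216 0.969 -0.591
vertex -3.182 1.497 0.253
endloop
endfacet
facet normal -0.652 0.019 -0.758
outer loop
vertex -3.182 1.497 0.253
vertex -2.216 0.969 -0.591
vertex -3.083 0.751 0.149
endloop
endfacet
facet normal -0.747 -0.188 0.638
outer loop
vertex -3.182 1.497 0.253
vertex -3.083 0.751 0.149
vertex -2.703 1.111 0.7
endloop
endfacet
facet normal 0.748 0.188 -0.637
outer loop
vertex -2.216 0.969 -0.591
vertex -1.837 1.329 -0.04
vertex -1.738 0.583 -0.144
endloop
endfacet
facet normal -0.213 -0.841 -0.498
outer loop
vertex -2.216 0.969 -0.591
vertex -1.738 0.583 -0.144
vertex -3.083 0.751 0.149
endloop
endfacet
facet normal -0.213 -0.841 -0.498
outer loop
vertex -3.083 0.751 0.149
vertex -1.738 0.583 -0.144
vertex -2.605 0.365 0.596
endloop
endfacet
facet normal -0.747 -0.187 0.638
outer loop
vertex -3.083 0.751 0.149
vertex -2.605 0.365 0.596
vertex -2.703 1.111 0.7
endloop
endfacet
facet normal 0.747 0.188 -0.638
outer loop
vertex -1.738 0.583 -0.144
vertex -1.837 1.329 -0.04
vertex -1.358 0.943 0.407
endloop
endfacet
facet normal 0.438 -0.860 0.260
outer loop
vertex -1.738 0.583 -0.144
vertex -1.358 0.943 0.407
vertex -2.605 0.365 0.596
endloop
endfacet
facet normal 0.438 -0.860 0.260
outer loop
vertex -2.605 0.365 0.596
vertex -1.358 0.943 0.407
vertex -2.225 0.725 1.147
endloop
endfacet
facet normal -0.747 -0.187 0.638
outer loop
vertex -2.605 0.365 0.596
vertex -2.225 0.725 1.147
vertex -2.703 1.111 0.7
endloop
endfacet
facet normal 0.214 0.100 0.972
outer loop
vertex -0.714 -1.539 0.117
vertex -0.595 -2.253 0.164
vertex -0.05 -1.804 -0.002
endloop
endfacet
facet normal 0.385 0.691 0.611
outer loop
vertex -0.714 -1.539 0.117
vertex -0.05 -1.804 -0.002
vertex -0.313 -1.28 -0.429
endloop
endfacet
facet normal -0.205 0.934 0.292
outer loop
vertex -0.714 -1.539 0.117
vertex -0.313 -1.28 -0.429
vertex -1.021 -1.405 -0.527
endloop
endfacet
facet normal -0.741 0.492 0.456
outer loop
vertex -0.714 -1.539 0.117
vertex -1.021 -1.405 -0.527
vertex -1.195 -2.006 -0.161
endloop
endfacet
facet normal -0.483 -0.023 0.875
outer loop
vertex -0.714 -1.539 0.117
vertex -1.195 -2.006 -0.161
vertex -0.595 -2.253 0.164
endloop
endfacet
facet normal 0.853 0.512 0.103
outer loop
vertex -0.313 -1.28 -0.429
vertex -0.05 -1.804 -0.002
vertex 0.055 -1.834 -0.719
endloop
endfacet
facet normal 0.575 -0.445 0.686
outer loop
vertex -0.05 -1.804 -0.002
vertex -0.595 -2.253 0.164
vertex -0.119 -2.435 -0.353
endloop
endfacet
facet normal -0.552 -0.644 0.530
outer loop
vertex -0.595 -2.253 0.164
vertex -1.195 -2.006 -0.161
vertex -0.827 -2.56 -0.451
endloop
endfacet
facet normal -0.970 0.190 -0.150
outer loop
vertex -1.195 -2.006 -0.161
vertex -1.021 -1.405 -0.527
vertex -1.09 -2.036 -0.878
endloop
endfacet
facet normal -0.103 0.905 -0.413
outer loop
vertex -1.021 -1.405 -0.527
vertex -0.313 -1.28 -0.429
vertex -0.545 -1.587 -1.044
endloop
endfacet
facet normal 0.741 -0.492 -0.456
outer loop
vertex -0.426 -2.301 -0.997
vertex 0.055 -1.834 -0.719
vertex -0.119 -2.435 -0.353
endloop
endfacet
facet normal 0.205 -0.934 -0.292
outer loop
vertex -0.426 -2.301 -0.997
vertex -0.119 -2.435 -0.353
vertex -0.827 -2.56 -0.451
endloop
endfacet
facet normal -0.385 -0.691 -0.611
outer loop
vertex -0.426 -2.301 -0.997
vertex -0.827 -2.56 -0.451
vertex -1.09 -2.036 -0.878
endloop
endfacet
facet normal -0.214 -0.100 -0.972
outer loop
vertex -0.426 -2.301 -0.997
vertex -1.09 -2.036 -0.878
vertex -0.545 -1.587 -1.044
endloop
endfacet
facet normal 0.483 0.023 -0.875
outer loop
vertex -0.426 -2.301 -0.997
vertex -0.545 -1.587 -1.044
vertex 0.055 -1.834 -0.719
endloop
endfacet
facet normal 0.970 -0.190 0.150
outer loop
vertex -0.119 -2.435 -0.353
vertex 0.055 -1.834 -0.719
vertex -0.05 -1.804 -0.002
endloop
endfacet
facet normal 0.103 -0.905 0.413
outer loop
vertex -0.827 -2.56 -0.451
vertex -0.119 -2.435 -0.353
vertex -0.595 -2.253 0.164
endloop
endfacet
facet normal -0.853 -0.512 -0.103
outer loop
vertex -1.09 -2.036 -0.878
vertex -0.827 -2.56 -0.451
vertex -1.195 -2.006 -0.161
endloop
endfacet
facet normal -0.575 0.445 -0.686
outer loop
vertex -0.545 -1.587 -1.044
vertex -1.09 -2.036 -0.878
vertex -1.021 -1.405 -0.527
endloop
endfacet
facet normal 0.552 0.644 -0.530
outer loop
vertex 0.055 -1.834 -0.719
vertex -0.545 -1.587 -1.044
vertex -0.313 -1.28 -0.429
endloop
endfacet

endsolid
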